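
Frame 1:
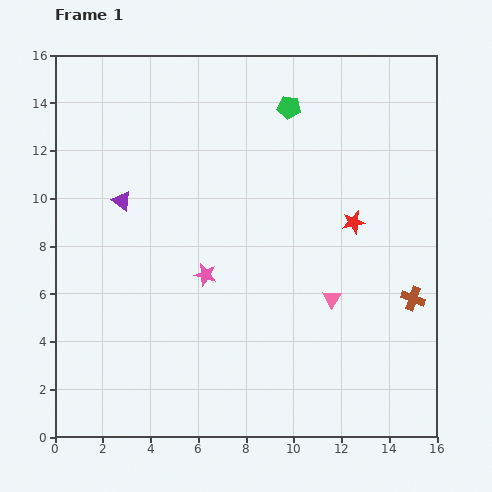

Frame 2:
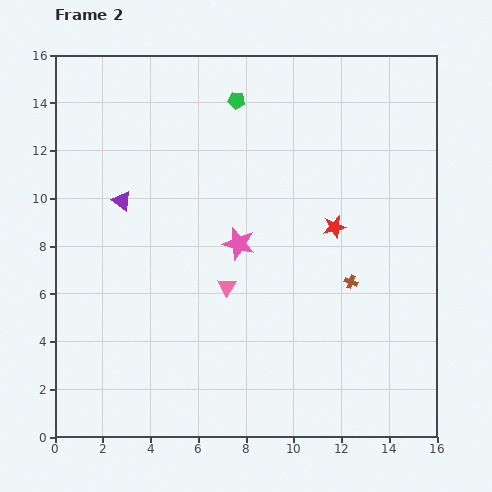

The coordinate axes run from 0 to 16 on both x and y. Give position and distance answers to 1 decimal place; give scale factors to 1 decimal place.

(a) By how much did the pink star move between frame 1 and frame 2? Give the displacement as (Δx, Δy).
(1.4, 1.3)

The pink star was at (6.3, 6.8) in frame 1 and (7.7, 8.1) in frame 2.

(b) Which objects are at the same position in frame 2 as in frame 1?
the purple triangle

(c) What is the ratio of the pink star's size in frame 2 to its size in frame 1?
1.4×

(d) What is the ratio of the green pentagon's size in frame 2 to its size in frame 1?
0.8×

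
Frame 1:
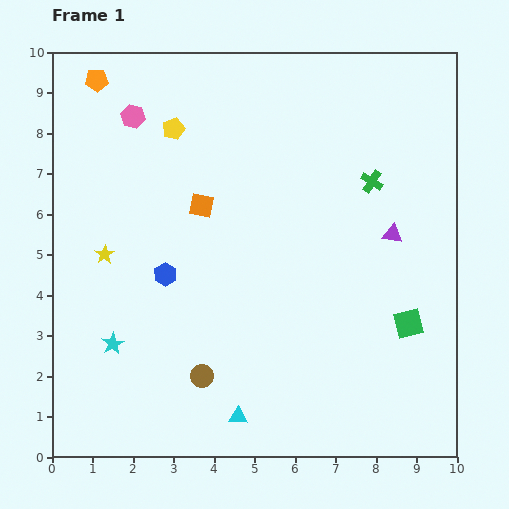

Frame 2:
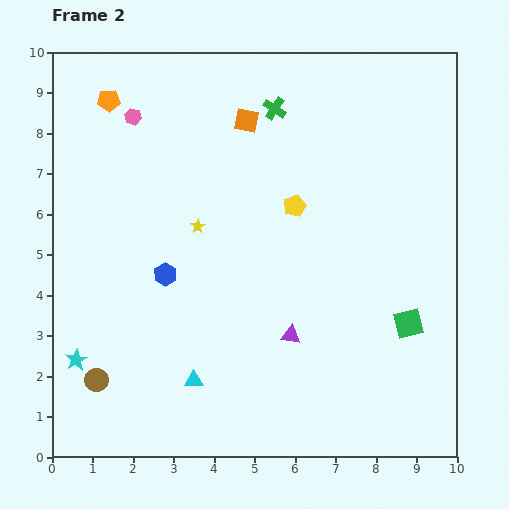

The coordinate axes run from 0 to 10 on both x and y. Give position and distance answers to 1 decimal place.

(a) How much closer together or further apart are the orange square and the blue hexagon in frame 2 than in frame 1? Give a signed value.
+2.4

Distance in frame 1: 1.9. Distance in frame 2: 4.3.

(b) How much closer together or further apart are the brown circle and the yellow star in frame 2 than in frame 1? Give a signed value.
+0.7

Distance in frame 1: 3.8. Distance in frame 2: 4.5.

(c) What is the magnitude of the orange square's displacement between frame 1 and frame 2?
2.4

The orange square moved from (3.7, 6.2) to (4.8, 8.3), a distance of √(1.1² + 2.1²) ≈ 2.4.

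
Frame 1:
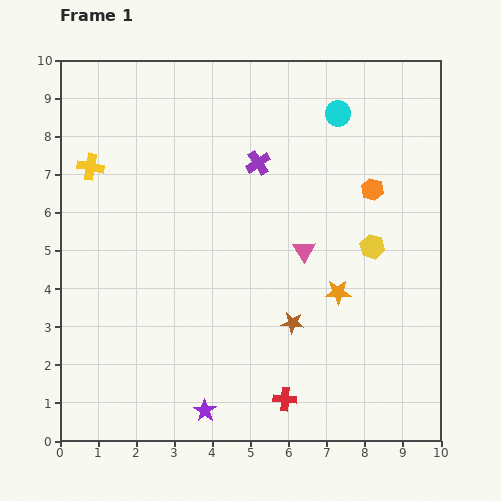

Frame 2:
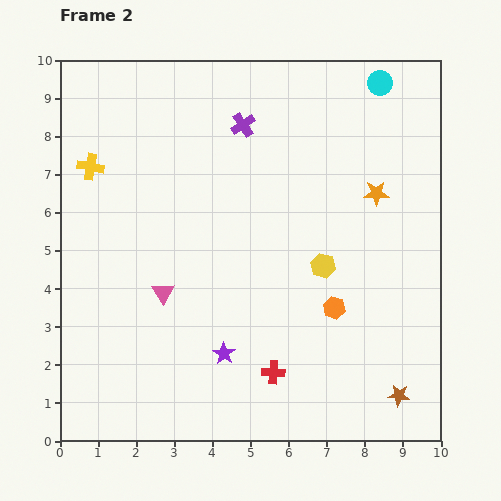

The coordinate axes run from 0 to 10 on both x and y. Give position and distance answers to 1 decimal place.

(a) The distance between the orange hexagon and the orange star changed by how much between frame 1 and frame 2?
+0.4

Distance in frame 1: 2.8. Distance in frame 2: 3.2.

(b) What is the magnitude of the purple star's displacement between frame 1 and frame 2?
1.6

The purple star moved from (3.8, 0.8) to (4.3, 2.3), a distance of √(0.5² + 1.5²) ≈ 1.6.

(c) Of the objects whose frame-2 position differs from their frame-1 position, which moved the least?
the red cross

(moved 0.8)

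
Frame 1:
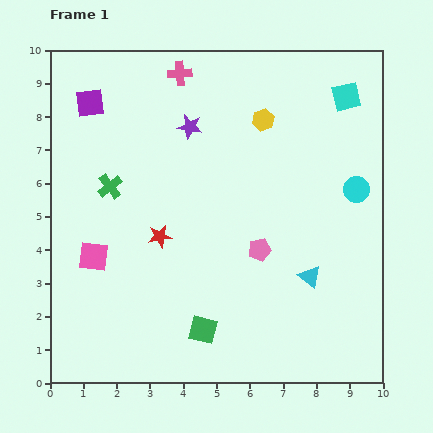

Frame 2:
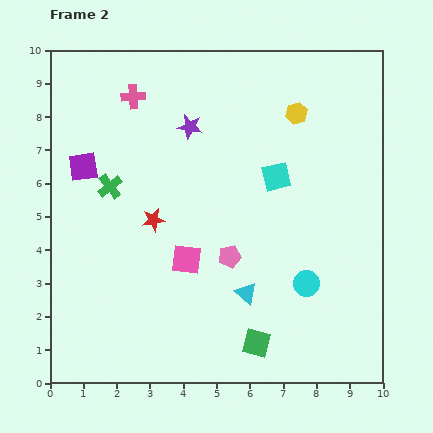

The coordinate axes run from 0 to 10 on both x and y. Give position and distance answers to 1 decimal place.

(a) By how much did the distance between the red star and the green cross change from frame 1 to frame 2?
-0.5

Distance in frame 1: 2.1. Distance in frame 2: 1.6.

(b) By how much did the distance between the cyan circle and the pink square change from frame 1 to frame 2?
-4.4

Distance in frame 1: 8.1. Distance in frame 2: 3.7.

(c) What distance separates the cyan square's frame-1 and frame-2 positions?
3.2

The cyan square moved from (8.9, 8.6) to (6.8, 6.2), a distance of √(2.1² + 2.4²) ≈ 3.2.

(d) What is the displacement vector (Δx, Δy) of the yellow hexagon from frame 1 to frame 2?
(1.0, 0.2)

The yellow hexagon was at (6.4, 7.9) in frame 1 and (7.4, 8.1) in frame 2.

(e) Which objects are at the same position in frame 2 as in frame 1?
the green cross, the purple star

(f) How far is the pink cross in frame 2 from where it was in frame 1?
1.6

The pink cross moved from (3.9, 9.3) to (2.5, 8.6), a distance of √(1.4² + 0.7²) ≈ 1.6.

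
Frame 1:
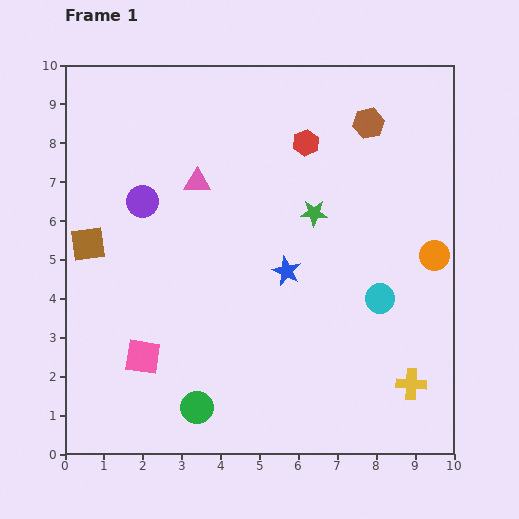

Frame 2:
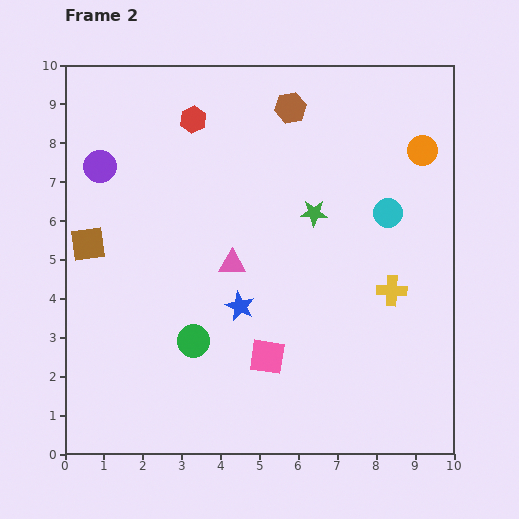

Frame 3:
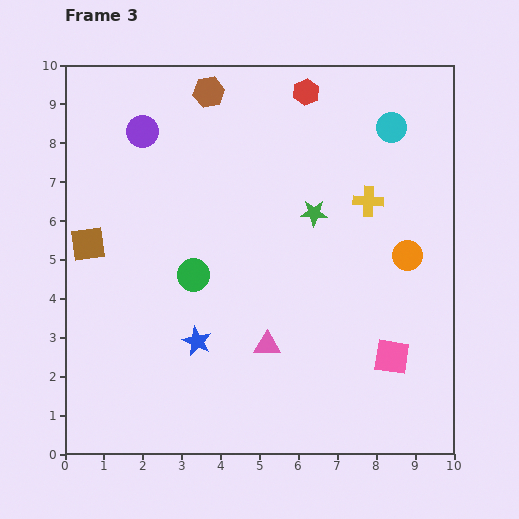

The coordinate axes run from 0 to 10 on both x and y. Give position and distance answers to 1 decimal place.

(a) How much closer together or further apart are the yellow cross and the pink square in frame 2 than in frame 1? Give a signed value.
-3.3

Distance in frame 1: 6.9. Distance in frame 2: 3.6.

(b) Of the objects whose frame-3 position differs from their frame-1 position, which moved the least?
the orange circle

(moved 0.7)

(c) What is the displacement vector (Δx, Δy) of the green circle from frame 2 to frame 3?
(0.0, 1.7)

The green circle was at (3.3, 2.9) in frame 2 and (3.3, 4.6) in frame 3.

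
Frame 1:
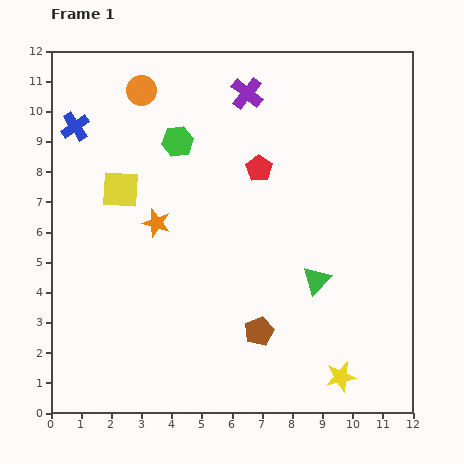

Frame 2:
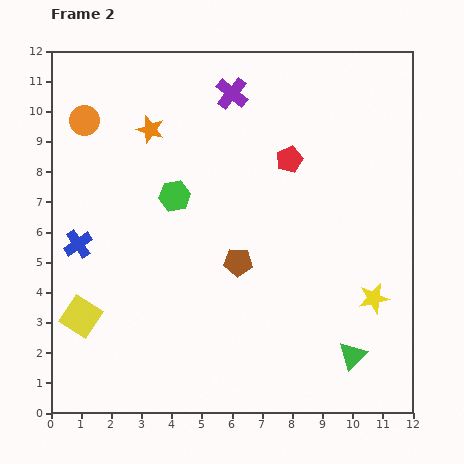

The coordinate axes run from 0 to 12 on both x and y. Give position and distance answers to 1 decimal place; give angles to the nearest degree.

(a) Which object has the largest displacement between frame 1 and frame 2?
the yellow square

(moved 4.4; next 3.9)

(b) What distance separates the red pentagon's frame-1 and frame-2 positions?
1.0

The red pentagon moved from (6.9, 8.1) to (7.9, 8.4), a distance of √(1.0² + 0.3²) ≈ 1.0.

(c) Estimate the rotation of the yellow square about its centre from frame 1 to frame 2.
30° clockwise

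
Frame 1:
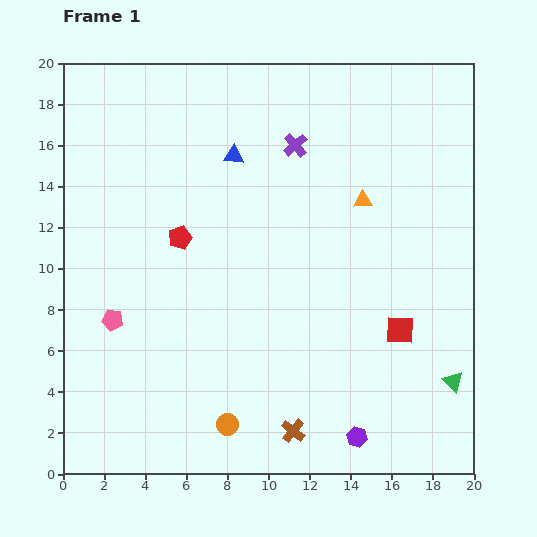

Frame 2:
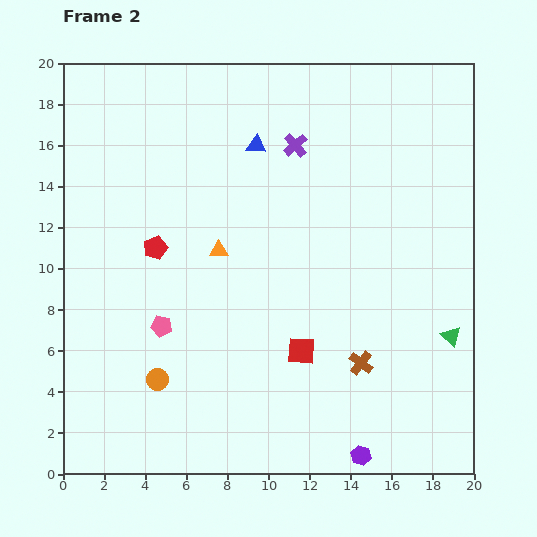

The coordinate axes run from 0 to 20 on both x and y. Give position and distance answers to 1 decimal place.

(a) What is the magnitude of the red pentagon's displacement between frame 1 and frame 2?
1.3

The red pentagon moved from (5.7, 11.5) to (4.5, 11.0), a distance of √(1.2² + 0.5²) ≈ 1.3.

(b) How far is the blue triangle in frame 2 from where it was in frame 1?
1.2

The blue triangle moved from (8.3, 15.5) to (9.4, 16.0), a distance of √(1.1² + 0.5²) ≈ 1.2.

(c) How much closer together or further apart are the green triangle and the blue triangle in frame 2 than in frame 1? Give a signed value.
-2.0

Distance in frame 1: 15.3. Distance in frame 2: 13.3.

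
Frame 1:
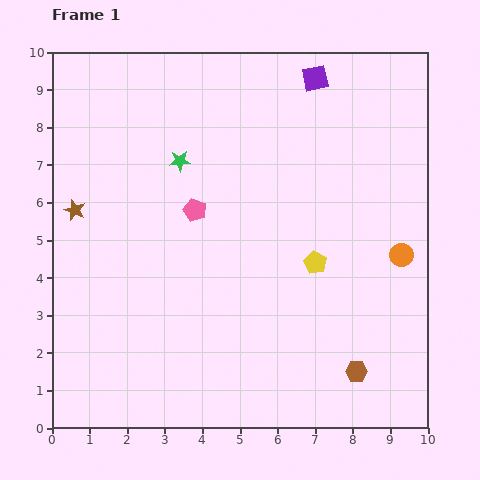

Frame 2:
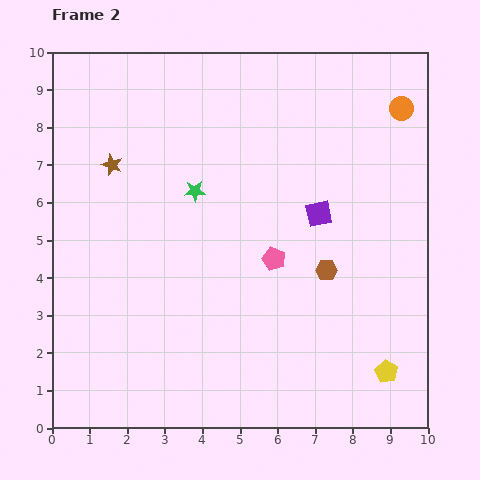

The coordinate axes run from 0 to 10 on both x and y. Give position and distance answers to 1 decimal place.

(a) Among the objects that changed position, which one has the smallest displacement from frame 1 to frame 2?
the green star

(moved 0.9)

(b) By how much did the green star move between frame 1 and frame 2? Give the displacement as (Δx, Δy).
(0.4, -0.8)

The green star was at (3.4, 7.1) in frame 1 and (3.8, 6.3) in frame 2.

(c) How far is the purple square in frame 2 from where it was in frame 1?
3.6

The purple square moved from (7.0, 9.3) to (7.1, 5.7), a distance of √(0.1² + 3.6²) ≈ 3.6.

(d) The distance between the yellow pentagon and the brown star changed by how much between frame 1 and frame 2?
+2.5

Distance in frame 1: 6.6. Distance in frame 2: 9.1.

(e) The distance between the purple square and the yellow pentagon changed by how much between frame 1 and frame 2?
-0.3

Distance in frame 1: 4.9. Distance in frame 2: 4.6.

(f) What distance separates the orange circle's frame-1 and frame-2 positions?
3.9

The orange circle moved from (9.3, 4.6) to (9.3, 8.5), a distance of √(0.0² + 3.9²) ≈ 3.9.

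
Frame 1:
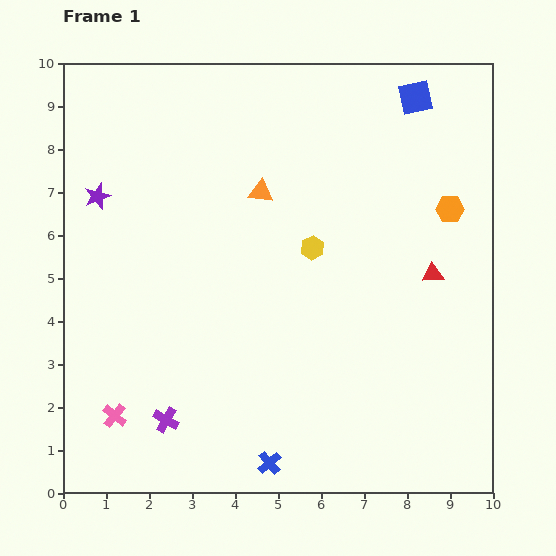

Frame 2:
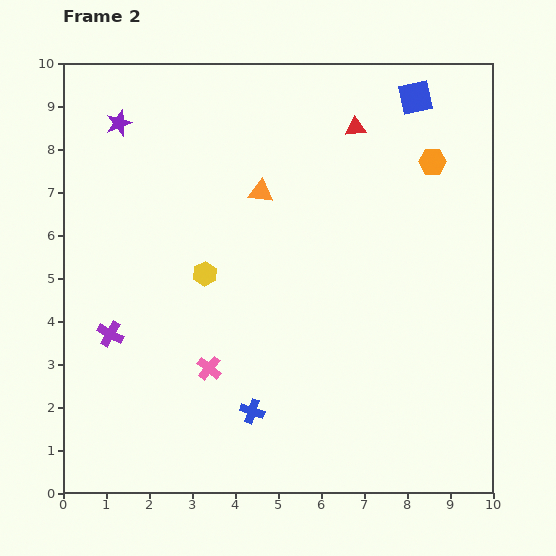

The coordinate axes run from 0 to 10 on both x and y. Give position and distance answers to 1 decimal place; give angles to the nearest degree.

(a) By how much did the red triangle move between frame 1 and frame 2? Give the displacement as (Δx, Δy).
(-1.8, 3.4)

The red triangle was at (8.6, 5.1) in frame 1 and (6.8, 8.5) in frame 2.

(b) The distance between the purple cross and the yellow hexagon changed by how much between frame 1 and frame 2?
-2.6

Distance in frame 1: 5.2. Distance in frame 2: 2.6.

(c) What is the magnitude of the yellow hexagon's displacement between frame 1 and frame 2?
2.6

The yellow hexagon moved from (5.8, 5.7) to (3.3, 5.1), a distance of √(2.5² + 0.6²) ≈ 2.6.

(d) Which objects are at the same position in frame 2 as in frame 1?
the blue square, the orange triangle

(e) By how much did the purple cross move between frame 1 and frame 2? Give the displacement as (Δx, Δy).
(-1.3, 2.0)

The purple cross was at (2.4, 1.7) in frame 1 and (1.1, 3.7) in frame 2.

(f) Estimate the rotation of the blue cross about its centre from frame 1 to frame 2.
31° counter-clockwise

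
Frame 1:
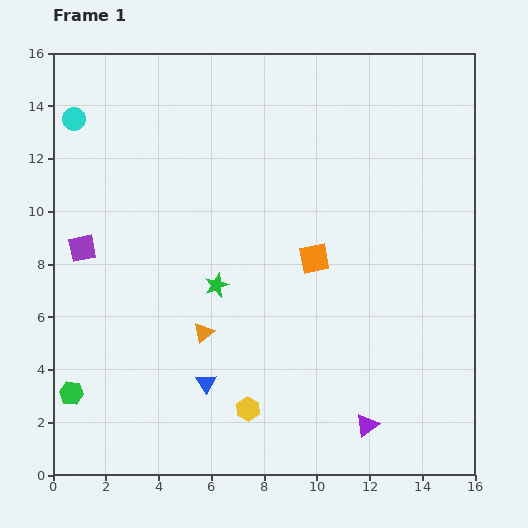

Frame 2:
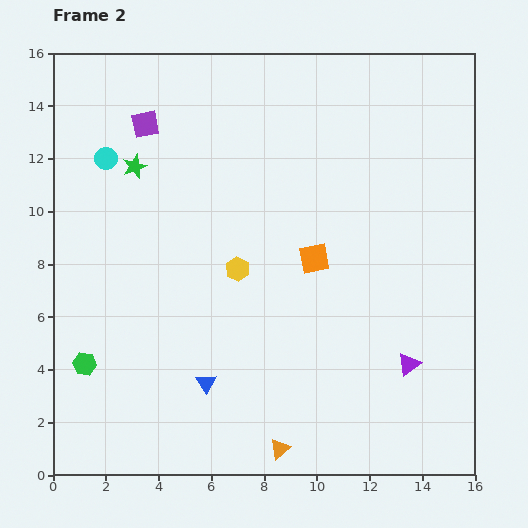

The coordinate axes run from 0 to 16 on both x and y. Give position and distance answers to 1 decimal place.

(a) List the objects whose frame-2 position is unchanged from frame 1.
the orange square, the blue triangle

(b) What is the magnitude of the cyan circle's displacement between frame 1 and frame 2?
1.9

The cyan circle moved from (0.8, 13.5) to (2.0, 12.0), a distance of √(1.2² + 1.5²) ≈ 1.9.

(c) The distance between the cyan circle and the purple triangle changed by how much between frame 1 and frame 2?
-2.2

Distance in frame 1: 16.1. Distance in frame 2: 13.9.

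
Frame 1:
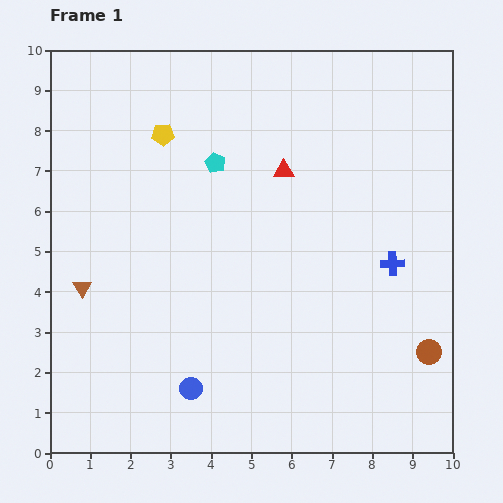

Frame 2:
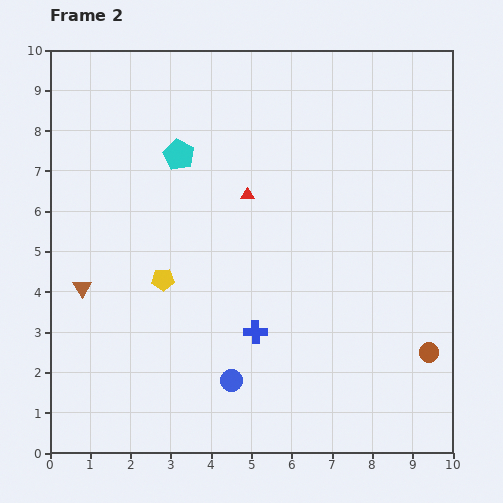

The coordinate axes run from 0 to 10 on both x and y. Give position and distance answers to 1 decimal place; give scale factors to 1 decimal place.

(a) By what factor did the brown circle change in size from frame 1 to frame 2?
0.8×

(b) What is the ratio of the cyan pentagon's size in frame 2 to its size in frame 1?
1.5×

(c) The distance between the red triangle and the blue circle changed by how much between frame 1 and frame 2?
-1.3

Distance in frame 1: 5.9. Distance in frame 2: 4.6.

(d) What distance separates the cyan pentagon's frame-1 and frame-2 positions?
0.9

The cyan pentagon moved from (4.1, 7.2) to (3.2, 7.4), a distance of √(0.9² + 0.2²) ≈ 0.9.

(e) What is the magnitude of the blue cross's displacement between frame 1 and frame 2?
3.8

The blue cross moved from (8.5, 4.7) to (5.1, 3.0), a distance of √(3.4² + 1.7²) ≈ 3.8.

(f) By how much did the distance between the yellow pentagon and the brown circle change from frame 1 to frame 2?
-1.7

Distance in frame 1: 8.5. Distance in frame 2: 6.8.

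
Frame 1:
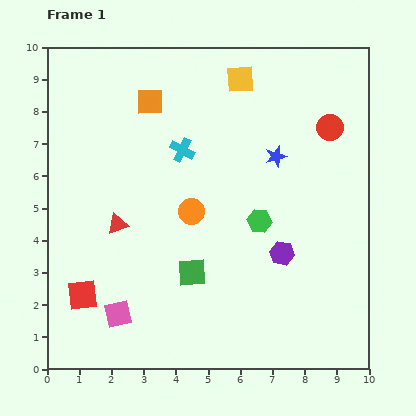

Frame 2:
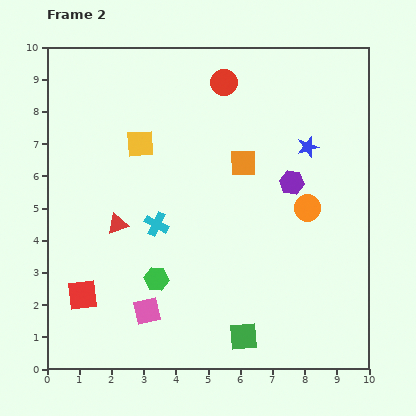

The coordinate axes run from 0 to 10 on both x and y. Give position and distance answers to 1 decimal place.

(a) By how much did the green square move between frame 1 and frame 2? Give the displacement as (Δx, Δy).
(1.6, -2.0)

The green square was at (4.5, 3.0) in frame 1 and (6.1, 1.0) in frame 2.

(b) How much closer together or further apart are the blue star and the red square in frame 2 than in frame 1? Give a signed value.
+1.0

Distance in frame 1: 7.4. Distance in frame 2: 8.4.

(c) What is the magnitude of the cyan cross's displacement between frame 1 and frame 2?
2.4

The cyan cross moved from (4.2, 6.8) to (3.4, 4.5), a distance of √(0.8² + 2.3²) ≈ 2.4.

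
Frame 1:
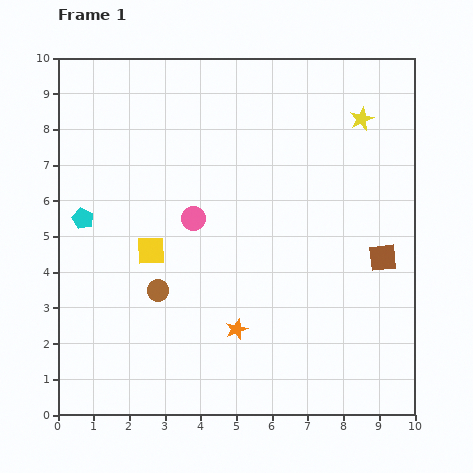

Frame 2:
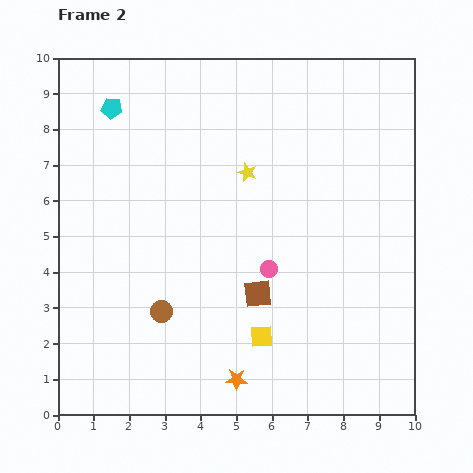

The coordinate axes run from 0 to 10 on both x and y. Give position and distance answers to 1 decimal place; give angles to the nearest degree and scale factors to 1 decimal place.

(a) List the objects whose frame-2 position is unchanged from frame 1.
none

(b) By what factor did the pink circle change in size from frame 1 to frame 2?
0.7×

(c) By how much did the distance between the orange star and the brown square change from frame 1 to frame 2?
-2.1

Distance in frame 1: 4.6. Distance in frame 2: 2.5.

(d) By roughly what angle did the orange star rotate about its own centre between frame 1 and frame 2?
23° clockwise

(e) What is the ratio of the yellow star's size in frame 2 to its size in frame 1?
0.8×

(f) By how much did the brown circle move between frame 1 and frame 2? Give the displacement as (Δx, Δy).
(0.1, -0.6)

The brown circle was at (2.8, 3.5) in frame 1 and (2.9, 2.9) in frame 2.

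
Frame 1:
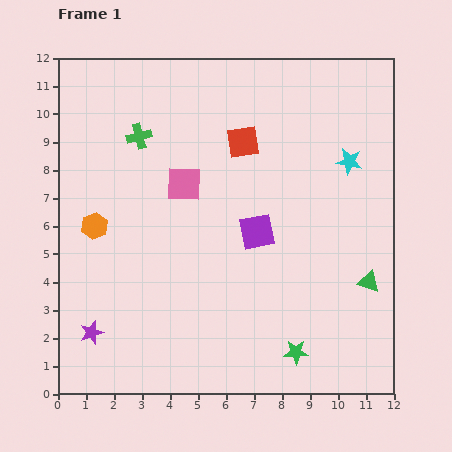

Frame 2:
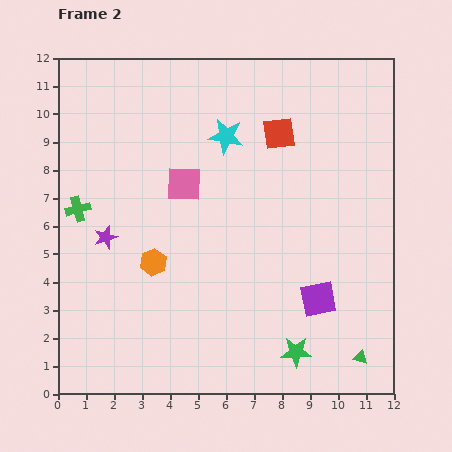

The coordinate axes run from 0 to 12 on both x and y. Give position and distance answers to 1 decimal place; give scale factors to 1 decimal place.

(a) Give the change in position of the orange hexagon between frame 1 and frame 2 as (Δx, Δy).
(2.1, -1.3)

The orange hexagon was at (1.3, 6.0) in frame 1 and (3.4, 4.7) in frame 2.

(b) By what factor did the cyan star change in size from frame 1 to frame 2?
1.3×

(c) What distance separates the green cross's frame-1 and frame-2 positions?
3.4

The green cross moved from (2.9, 9.2) to (0.7, 6.6), a distance of √(2.2² + 2.6²) ≈ 3.4.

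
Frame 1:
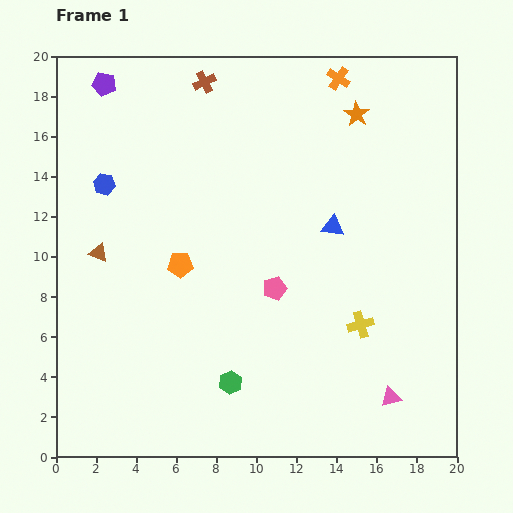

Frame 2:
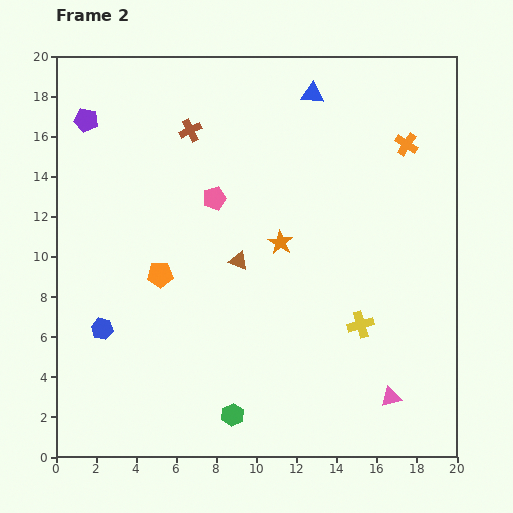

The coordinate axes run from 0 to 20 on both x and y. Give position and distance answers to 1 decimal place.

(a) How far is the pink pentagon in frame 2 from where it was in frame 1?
5.4

The pink pentagon moved from (10.9, 8.4) to (7.9, 12.9), a distance of √(3.0² + 4.5²) ≈ 5.4.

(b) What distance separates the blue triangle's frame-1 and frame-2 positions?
6.7

The blue triangle moved from (13.8, 11.5) to (12.8, 18.1), a distance of √(1.0² + 6.6²) ≈ 6.7.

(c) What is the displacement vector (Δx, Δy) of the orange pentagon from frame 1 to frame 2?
(-1.0, -0.5)

The orange pentagon was at (6.2, 9.6) in frame 1 and (5.2, 9.1) in frame 2.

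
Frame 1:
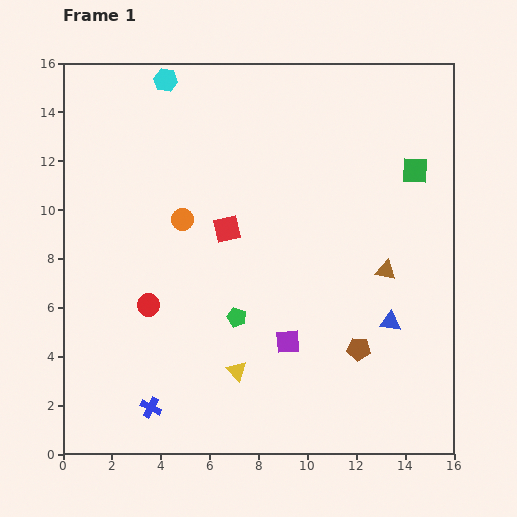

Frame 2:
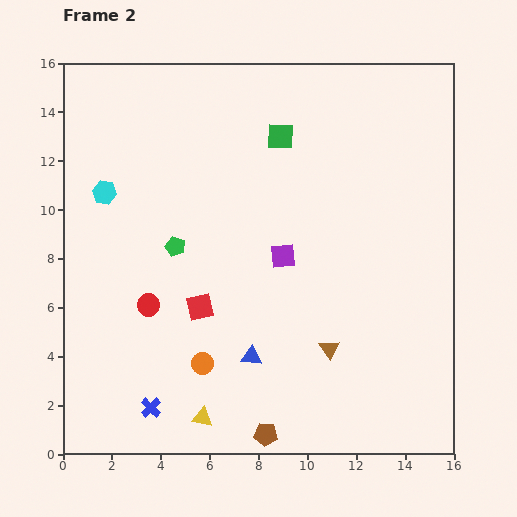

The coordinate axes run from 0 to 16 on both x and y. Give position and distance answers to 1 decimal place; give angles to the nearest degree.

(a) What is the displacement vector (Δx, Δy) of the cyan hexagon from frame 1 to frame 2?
(-2.5, -4.6)

The cyan hexagon was at (4.2, 15.3) in frame 1 and (1.7, 10.7) in frame 2.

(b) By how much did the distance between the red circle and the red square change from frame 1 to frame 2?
-2.4

Distance in frame 1: 4.5. Distance in frame 2: 2.1.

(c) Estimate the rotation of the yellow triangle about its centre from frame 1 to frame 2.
38° counter-clockwise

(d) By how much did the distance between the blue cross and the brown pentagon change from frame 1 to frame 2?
-4.0

Distance in frame 1: 8.8. Distance in frame 2: 4.8.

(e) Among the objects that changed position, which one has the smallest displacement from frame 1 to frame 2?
the yellow triangle

(moved 2.4)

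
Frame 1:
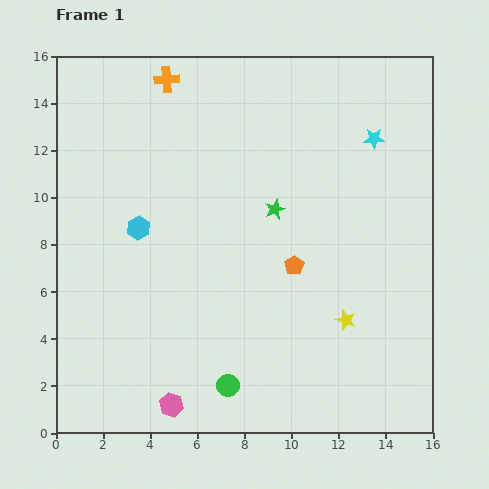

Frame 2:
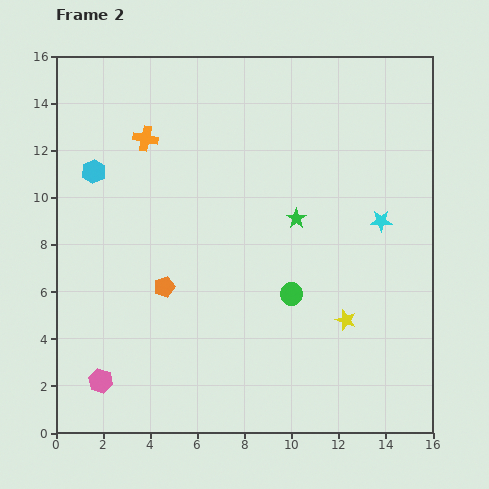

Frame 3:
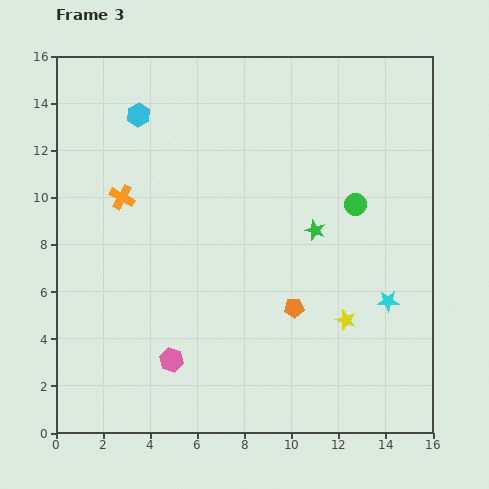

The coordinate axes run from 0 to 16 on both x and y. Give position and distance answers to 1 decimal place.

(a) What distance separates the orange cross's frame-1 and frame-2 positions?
2.7

The orange cross moved from (4.7, 15.0) to (3.8, 12.5), a distance of √(0.9² + 2.5²) ≈ 2.7.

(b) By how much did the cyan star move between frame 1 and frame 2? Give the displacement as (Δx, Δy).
(0.3, -3.5)

The cyan star was at (13.5, 12.5) in frame 1 and (13.8, 9.0) in frame 2.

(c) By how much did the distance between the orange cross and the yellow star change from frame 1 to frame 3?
-1.9

Distance in frame 1: 12.7. Distance in frame 3: 10.8.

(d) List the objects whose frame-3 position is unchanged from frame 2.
the yellow star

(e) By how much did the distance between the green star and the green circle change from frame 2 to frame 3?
-1.2

Distance in frame 2: 3.2. Distance in frame 3: 2.0.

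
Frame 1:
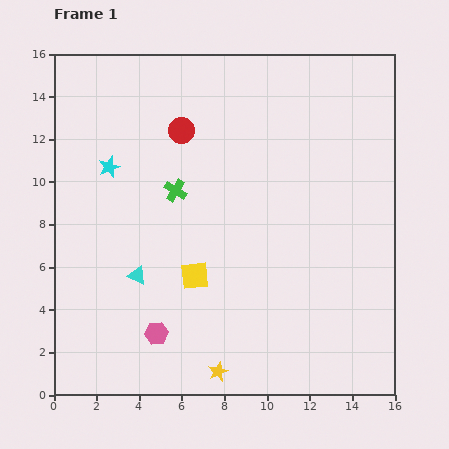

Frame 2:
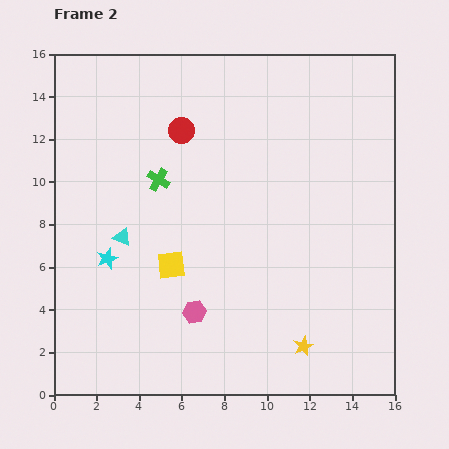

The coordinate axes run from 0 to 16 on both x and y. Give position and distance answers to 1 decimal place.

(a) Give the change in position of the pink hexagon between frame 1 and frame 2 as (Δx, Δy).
(1.8, 1.0)

The pink hexagon was at (4.8, 2.9) in frame 1 and (6.6, 3.9) in frame 2.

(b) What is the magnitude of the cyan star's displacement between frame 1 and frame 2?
4.3

The cyan star moved from (2.6, 10.7) to (2.5, 6.4), a distance of √(0.1² + 4.3²) ≈ 4.3.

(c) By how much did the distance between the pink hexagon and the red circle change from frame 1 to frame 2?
-1.1

Distance in frame 1: 9.6. Distance in frame 2: 8.5.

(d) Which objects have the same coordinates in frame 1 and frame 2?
the red circle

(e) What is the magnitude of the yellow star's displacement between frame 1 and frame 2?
4.2

The yellow star moved from (7.7, 1.1) to (11.7, 2.3), a distance of √(4.0² + 1.2²) ≈ 4.2.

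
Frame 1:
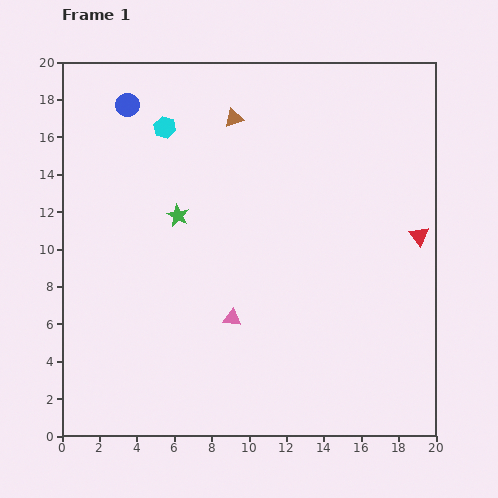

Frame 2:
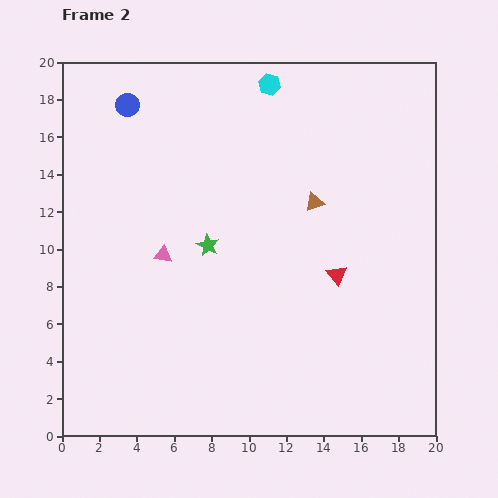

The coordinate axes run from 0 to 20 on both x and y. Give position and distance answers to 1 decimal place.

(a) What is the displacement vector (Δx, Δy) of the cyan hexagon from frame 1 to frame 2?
(5.6, 2.3)

The cyan hexagon was at (5.5, 16.5) in frame 1 and (11.1, 18.8) in frame 2.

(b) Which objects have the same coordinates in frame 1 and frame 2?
the blue circle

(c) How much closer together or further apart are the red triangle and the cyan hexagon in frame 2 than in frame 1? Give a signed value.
-4.0

Distance in frame 1: 14.8. Distance in frame 2: 10.8.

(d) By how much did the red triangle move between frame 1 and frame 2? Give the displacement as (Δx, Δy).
(-4.4, -2.1)

The red triangle was at (19.1, 10.7) in frame 1 and (14.7, 8.6) in frame 2.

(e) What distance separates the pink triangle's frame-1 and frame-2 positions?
5.0

The pink triangle moved from (9.1, 6.3) to (5.4, 9.7), a distance of √(3.7² + 3.4²) ≈ 5.0.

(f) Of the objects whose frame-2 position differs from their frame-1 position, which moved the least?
the green star

(moved 2.3)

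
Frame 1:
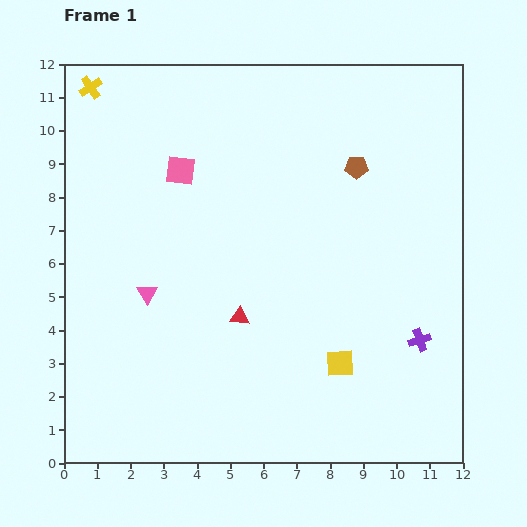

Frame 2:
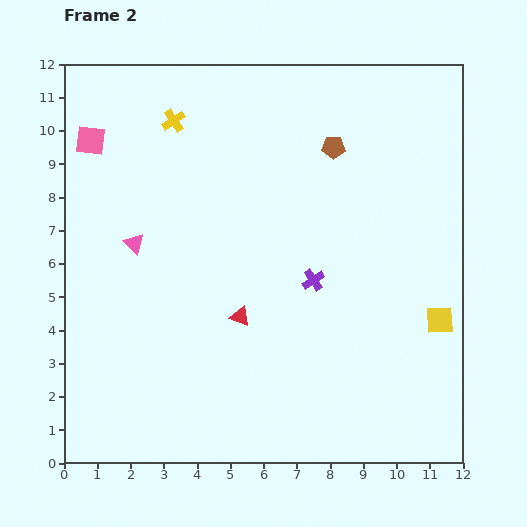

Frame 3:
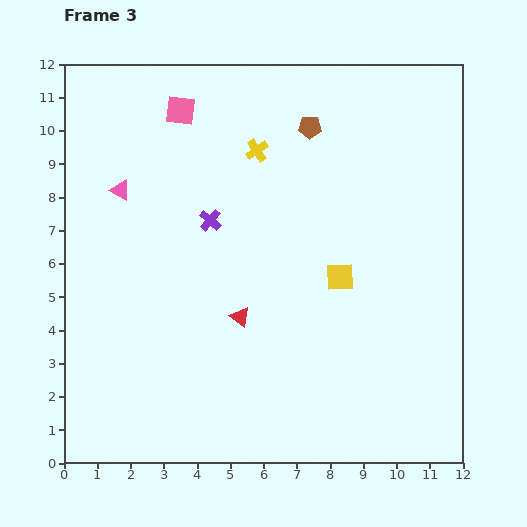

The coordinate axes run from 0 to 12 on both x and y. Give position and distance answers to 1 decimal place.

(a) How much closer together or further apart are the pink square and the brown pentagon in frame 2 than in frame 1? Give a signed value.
+2.0

Distance in frame 1: 5.3. Distance in frame 2: 7.3.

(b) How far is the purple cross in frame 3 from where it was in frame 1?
7.3

The purple cross moved from (10.7, 3.7) to (4.4, 7.3), a distance of √(6.3² + 3.6²) ≈ 7.3.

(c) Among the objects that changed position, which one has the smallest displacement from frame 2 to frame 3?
the brown pentagon

(moved 0.9)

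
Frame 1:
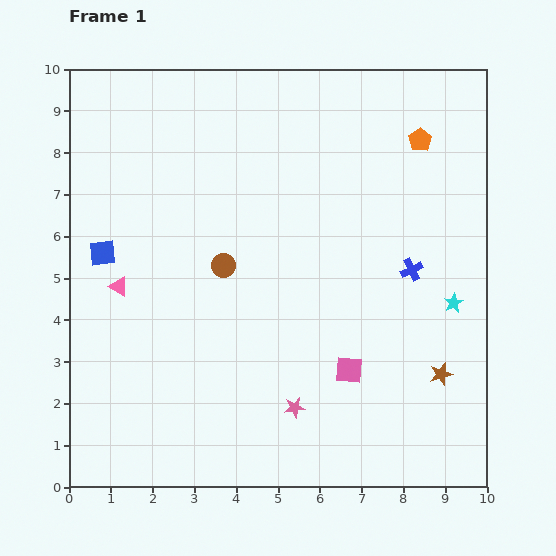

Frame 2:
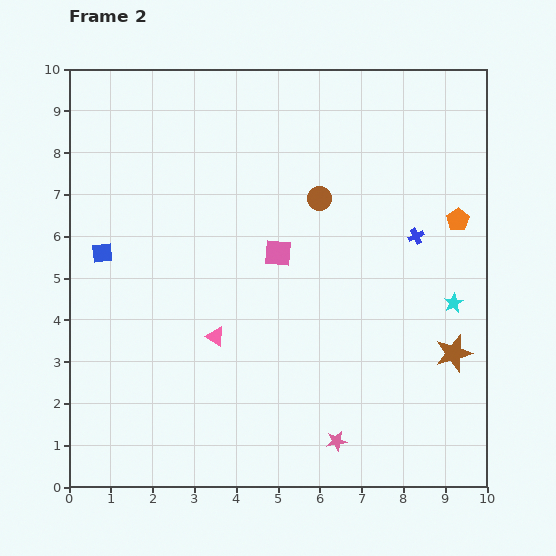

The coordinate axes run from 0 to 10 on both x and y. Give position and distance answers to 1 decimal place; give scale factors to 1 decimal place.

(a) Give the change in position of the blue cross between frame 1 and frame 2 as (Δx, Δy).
(0.1, 0.8)

The blue cross was at (8.2, 5.2) in frame 1 and (8.3, 6.0) in frame 2.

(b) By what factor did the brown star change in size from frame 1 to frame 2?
1.6×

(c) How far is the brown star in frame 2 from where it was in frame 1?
0.6

The brown star moved from (8.9, 2.7) to (9.2, 3.2), a distance of √(0.3² + 0.5²) ≈ 0.6.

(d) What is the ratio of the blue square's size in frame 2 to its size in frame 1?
0.8×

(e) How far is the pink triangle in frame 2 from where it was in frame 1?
2.6

The pink triangle moved from (1.2, 4.8) to (3.5, 3.6), a distance of √(2.3² + 1.2²) ≈ 2.6.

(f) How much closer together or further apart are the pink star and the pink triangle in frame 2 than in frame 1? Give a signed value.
-1.3

Distance in frame 1: 5.1. Distance in frame 2: 3.8.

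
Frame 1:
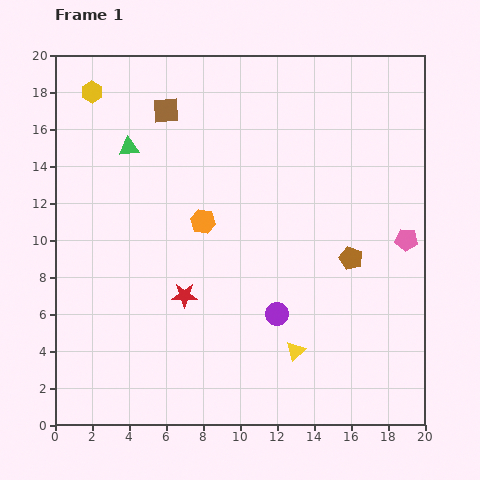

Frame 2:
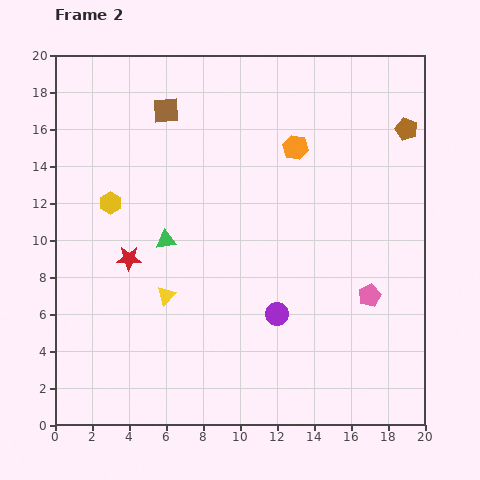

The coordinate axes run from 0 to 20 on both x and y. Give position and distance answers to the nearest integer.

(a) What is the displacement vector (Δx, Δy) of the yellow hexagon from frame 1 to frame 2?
(1, -6)

The yellow hexagon was at (2, 18) in frame 1 and (3, 12) in frame 2.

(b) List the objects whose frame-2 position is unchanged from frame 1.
the purple circle, the brown square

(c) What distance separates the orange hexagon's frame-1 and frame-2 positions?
6

The orange hexagon moved from (8, 11) to (13, 15), a distance of √(5² + 4²) ≈ 6.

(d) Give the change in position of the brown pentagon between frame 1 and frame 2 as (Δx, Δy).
(3, 7)

The brown pentagon was at (16, 9) in frame 1 and (19, 16) in frame 2.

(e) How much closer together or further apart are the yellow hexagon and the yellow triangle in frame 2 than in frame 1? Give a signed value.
-12

Distance in frame 1: 18. Distance in frame 2: 6.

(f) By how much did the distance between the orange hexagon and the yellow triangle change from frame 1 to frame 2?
+2

Distance in frame 1: 9. Distance in frame 2: 11.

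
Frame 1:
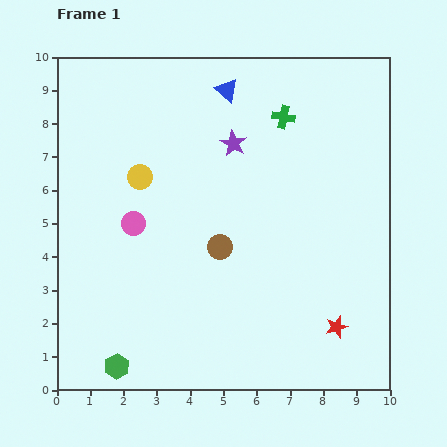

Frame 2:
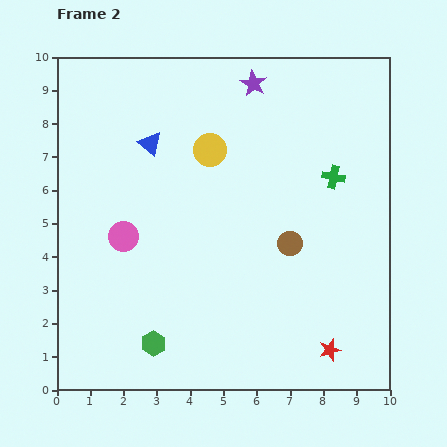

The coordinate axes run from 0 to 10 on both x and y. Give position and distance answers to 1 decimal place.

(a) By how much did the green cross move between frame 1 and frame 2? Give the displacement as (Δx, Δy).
(1.5, -1.8)

The green cross was at (6.8, 8.2) in frame 1 and (8.3, 6.4) in frame 2.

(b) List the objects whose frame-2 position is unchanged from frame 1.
none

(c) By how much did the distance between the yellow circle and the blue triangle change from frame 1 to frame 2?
-1.9

Distance in frame 1: 3.7. Distance in frame 2: 1.8.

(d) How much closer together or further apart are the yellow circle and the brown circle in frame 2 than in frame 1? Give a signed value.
+0.5

Distance in frame 1: 3.2. Distance in frame 2: 3.7.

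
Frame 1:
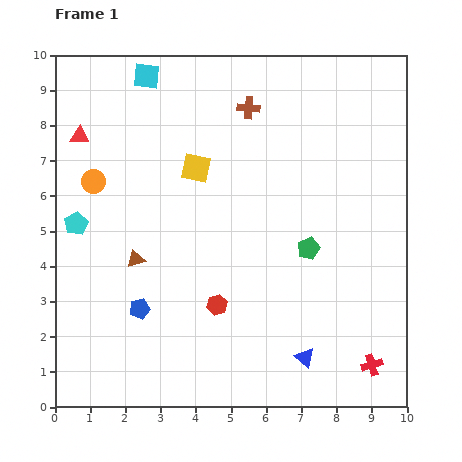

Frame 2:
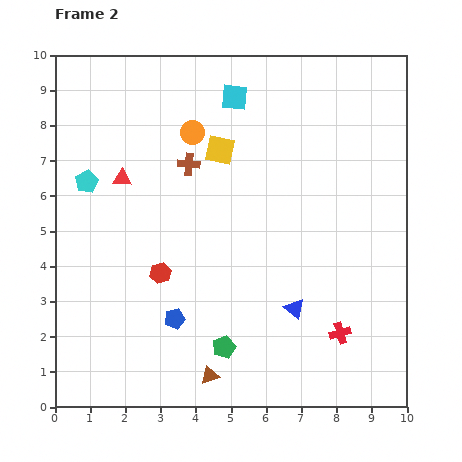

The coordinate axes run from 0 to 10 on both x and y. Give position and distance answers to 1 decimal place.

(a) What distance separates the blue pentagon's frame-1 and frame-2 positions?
1.0

The blue pentagon moved from (2.4, 2.8) to (3.4, 2.5), a distance of √(1.0² + 0.3²) ≈ 1.0.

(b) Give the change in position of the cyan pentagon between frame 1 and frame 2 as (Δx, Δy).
(0.3, 1.2)

The cyan pentagon was at (0.6, 5.2) in frame 1 and (0.9, 6.4) in frame 2.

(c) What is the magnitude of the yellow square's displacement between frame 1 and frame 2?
0.9

The yellow square moved from (4.0, 6.8) to (4.7, 7.3), a distance of √(0.7² + 0.5²) ≈ 0.9.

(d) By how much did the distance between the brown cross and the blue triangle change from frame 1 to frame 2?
-2.2

Distance in frame 1: 7.3. Distance in frame 2: 5.1.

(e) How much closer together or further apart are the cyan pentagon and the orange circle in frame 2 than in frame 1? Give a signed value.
+2.0

Distance in frame 1: 1.3. Distance in frame 2: 3.3.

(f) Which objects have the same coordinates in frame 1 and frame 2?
none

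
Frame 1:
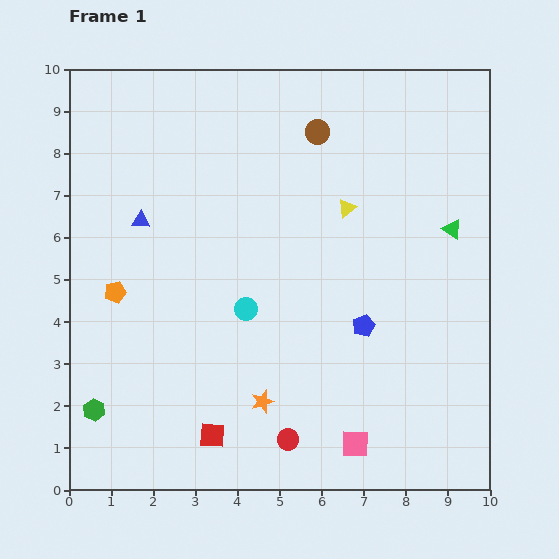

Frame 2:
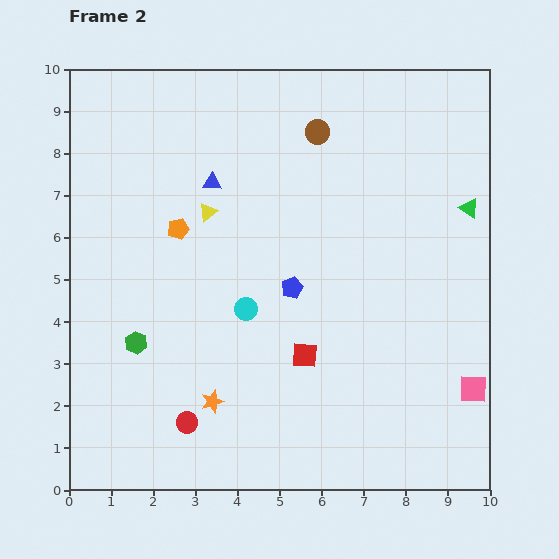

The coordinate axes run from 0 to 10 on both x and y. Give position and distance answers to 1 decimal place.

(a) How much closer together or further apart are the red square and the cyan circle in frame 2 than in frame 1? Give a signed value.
-1.3

Distance in frame 1: 3.1. Distance in frame 2: 1.8.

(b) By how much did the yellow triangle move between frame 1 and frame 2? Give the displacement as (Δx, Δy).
(-3.3, -0.1)

The yellow triangle was at (6.6, 6.7) in frame 1 and (3.3, 6.6) in frame 2.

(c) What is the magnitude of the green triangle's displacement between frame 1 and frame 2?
0.6

The green triangle moved from (9.1, 6.2) to (9.5, 6.7), a distance of √(0.4² + 0.5²) ≈ 0.6.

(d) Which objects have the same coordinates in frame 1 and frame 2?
the brown circle, the cyan circle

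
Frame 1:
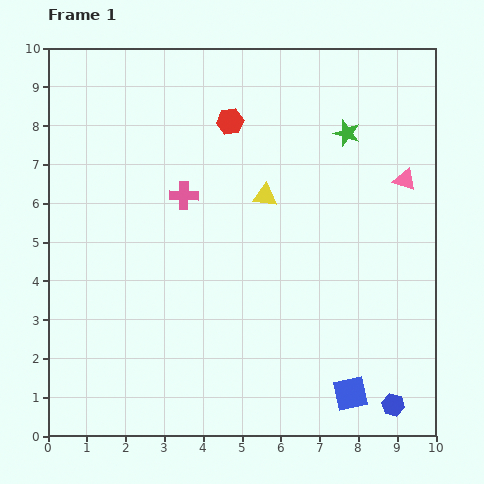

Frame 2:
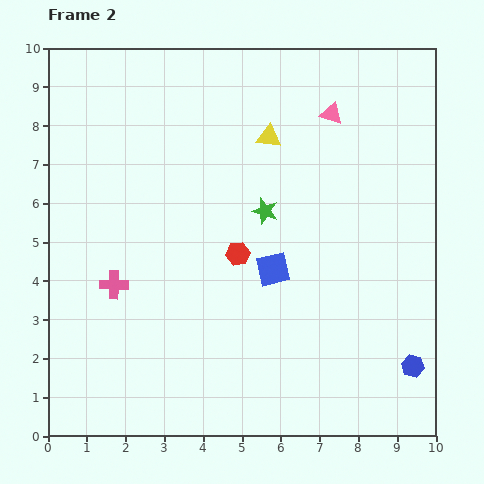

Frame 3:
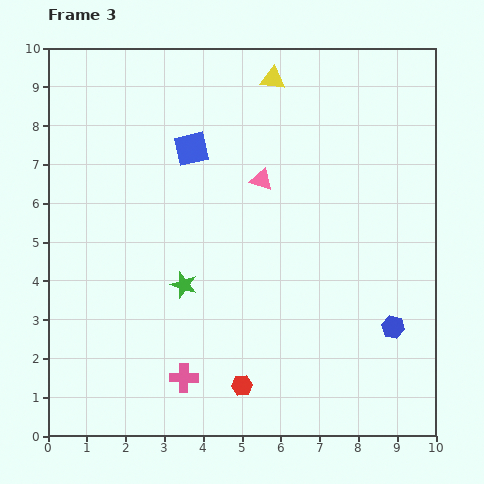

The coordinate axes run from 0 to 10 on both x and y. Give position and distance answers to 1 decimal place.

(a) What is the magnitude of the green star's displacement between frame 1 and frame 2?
2.9

The green star moved from (7.7, 7.8) to (5.6, 5.8), a distance of √(2.1² + 2.0²) ≈ 2.9.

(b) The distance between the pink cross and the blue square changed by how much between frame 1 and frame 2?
-2.6

Distance in frame 1: 6.7. Distance in frame 2: 4.1.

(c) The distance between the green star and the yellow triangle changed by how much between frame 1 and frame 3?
+3.2

Distance in frame 1: 2.6. Distance in frame 3: 5.8.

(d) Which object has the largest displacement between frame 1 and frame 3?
the blue square

(moved 7.5; next 6.8)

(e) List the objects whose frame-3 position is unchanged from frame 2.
none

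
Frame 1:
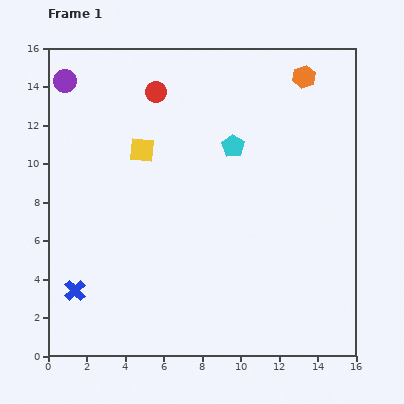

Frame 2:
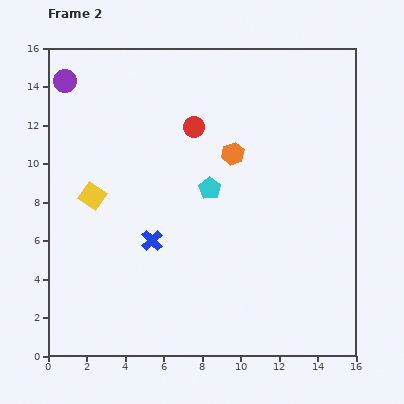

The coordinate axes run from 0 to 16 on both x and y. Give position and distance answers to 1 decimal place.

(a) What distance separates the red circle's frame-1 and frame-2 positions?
2.7

The red circle moved from (5.6, 13.7) to (7.6, 11.9), a distance of √(2.0² + 1.8²) ≈ 2.7.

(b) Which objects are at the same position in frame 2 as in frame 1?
the purple circle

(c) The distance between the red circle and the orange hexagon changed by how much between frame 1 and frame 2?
-5.3

Distance in frame 1: 7.7. Distance in frame 2: 2.4.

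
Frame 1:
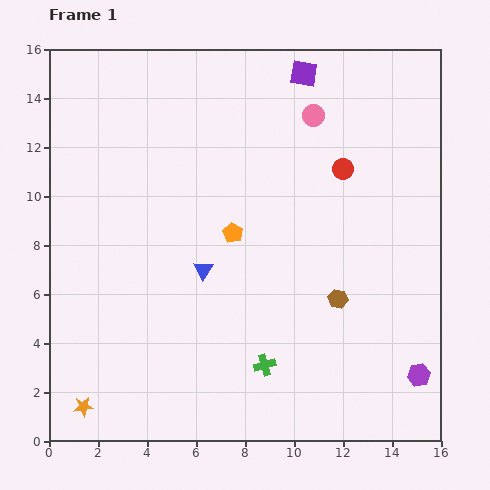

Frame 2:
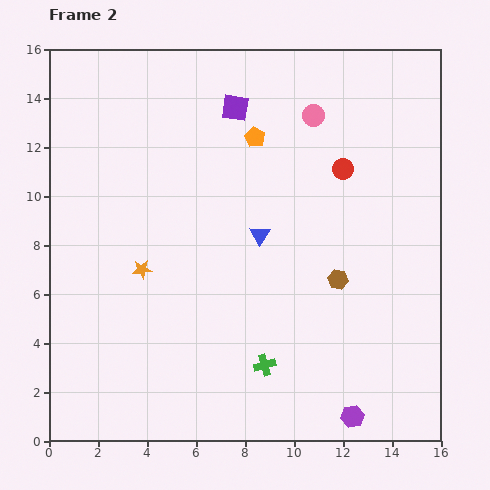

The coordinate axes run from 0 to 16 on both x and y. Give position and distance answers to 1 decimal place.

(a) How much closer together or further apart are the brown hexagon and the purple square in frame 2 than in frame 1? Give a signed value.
-1.1

Distance in frame 1: 9.3. Distance in frame 2: 8.2.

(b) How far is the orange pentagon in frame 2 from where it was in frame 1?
4.0

The orange pentagon moved from (7.5, 8.5) to (8.4, 12.4), a distance of √(0.9² + 3.9²) ≈ 4.0.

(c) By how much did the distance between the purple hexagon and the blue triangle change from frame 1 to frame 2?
-1.5

Distance in frame 1: 9.8. Distance in frame 2: 8.3.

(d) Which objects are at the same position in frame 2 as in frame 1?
the pink circle, the red circle, the green cross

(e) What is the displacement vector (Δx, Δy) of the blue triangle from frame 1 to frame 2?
(2.3, 1.4)

The blue triangle was at (6.3, 7.0) in frame 1 and (8.6, 8.4) in frame 2.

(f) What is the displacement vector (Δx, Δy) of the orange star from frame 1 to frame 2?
(2.4, 5.6)

The orange star was at (1.4, 1.4) in frame 1 and (3.8, 7.0) in frame 2.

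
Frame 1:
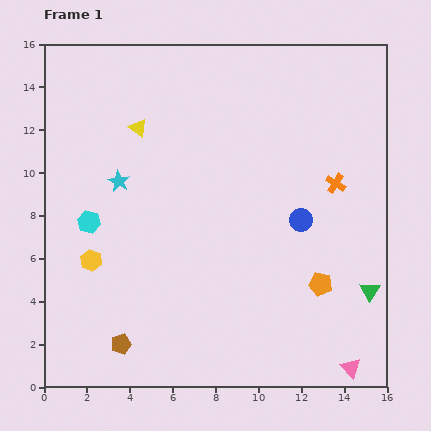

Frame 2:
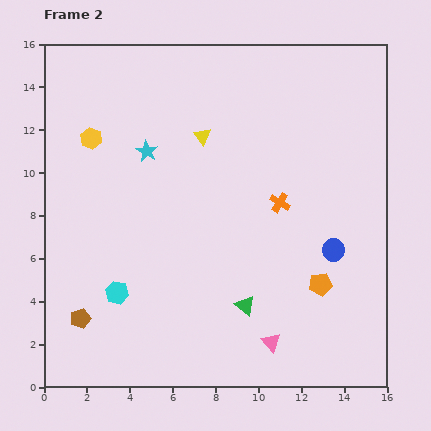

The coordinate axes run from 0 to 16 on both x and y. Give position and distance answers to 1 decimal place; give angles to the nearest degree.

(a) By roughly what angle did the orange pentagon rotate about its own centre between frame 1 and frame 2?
21° counter-clockwise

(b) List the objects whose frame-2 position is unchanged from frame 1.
the orange pentagon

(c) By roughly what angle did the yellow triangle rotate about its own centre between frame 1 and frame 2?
17° clockwise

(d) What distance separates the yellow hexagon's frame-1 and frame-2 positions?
5.7

The yellow hexagon moved from (2.2, 5.9) to (2.2, 11.6), a distance of √(0.0² + 5.7²) ≈ 5.7.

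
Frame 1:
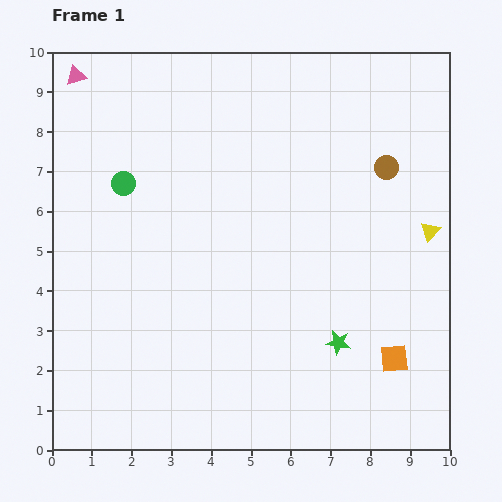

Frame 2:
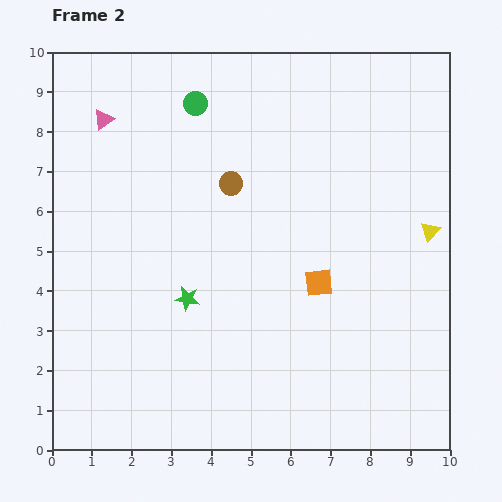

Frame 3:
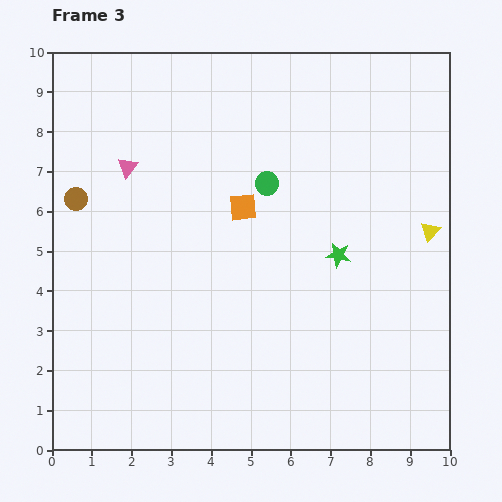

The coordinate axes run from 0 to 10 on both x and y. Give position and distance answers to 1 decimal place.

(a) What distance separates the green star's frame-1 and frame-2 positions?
4.0

The green star moved from (7.2, 2.7) to (3.4, 3.8), a distance of √(3.8² + 1.1²) ≈ 4.0.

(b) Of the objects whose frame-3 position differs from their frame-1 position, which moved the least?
the green star

(moved 2.2)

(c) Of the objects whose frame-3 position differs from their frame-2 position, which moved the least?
the pink triangle

(moved 1.3)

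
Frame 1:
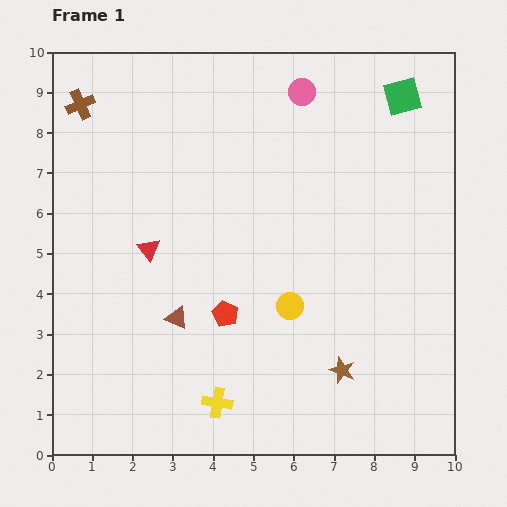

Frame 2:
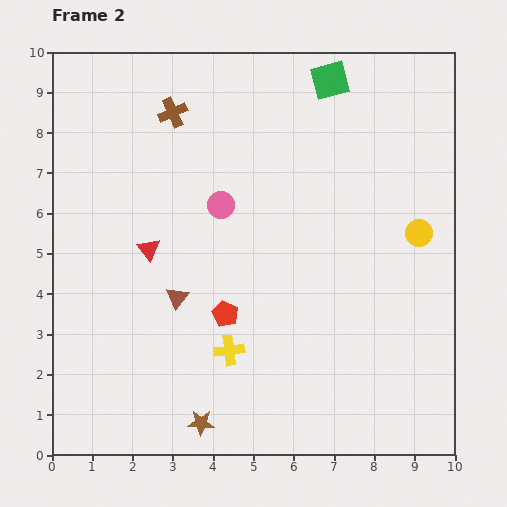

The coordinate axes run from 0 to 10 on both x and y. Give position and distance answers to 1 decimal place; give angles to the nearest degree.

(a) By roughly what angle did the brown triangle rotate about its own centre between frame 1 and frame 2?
43° clockwise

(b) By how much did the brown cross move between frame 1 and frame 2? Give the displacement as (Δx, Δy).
(2.3, -0.2)

The brown cross was at (0.7, 8.7) in frame 1 and (3.0, 8.5) in frame 2.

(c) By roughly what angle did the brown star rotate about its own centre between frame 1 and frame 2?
20° counter-clockwise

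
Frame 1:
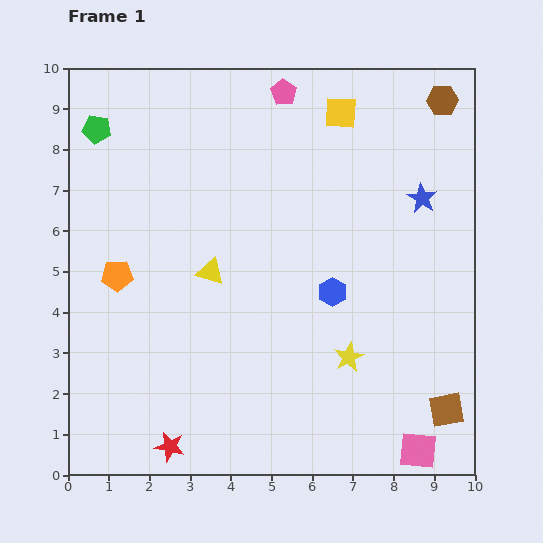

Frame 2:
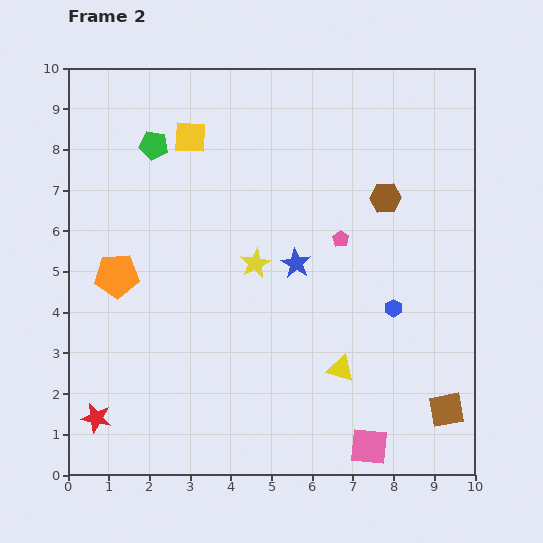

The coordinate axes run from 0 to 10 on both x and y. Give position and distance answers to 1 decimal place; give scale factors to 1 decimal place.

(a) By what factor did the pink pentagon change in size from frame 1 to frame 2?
0.6×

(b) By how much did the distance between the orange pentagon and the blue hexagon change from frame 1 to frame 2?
+1.5

Distance in frame 1: 5.3. Distance in frame 2: 6.8.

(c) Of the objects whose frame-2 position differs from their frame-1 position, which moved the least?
the pink square

(moved 1.2)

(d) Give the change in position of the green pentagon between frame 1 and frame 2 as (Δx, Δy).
(1.4, -0.4)

The green pentagon was at (0.7, 8.5) in frame 1 and (2.1, 8.1) in frame 2.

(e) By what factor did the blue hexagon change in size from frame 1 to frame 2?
0.6×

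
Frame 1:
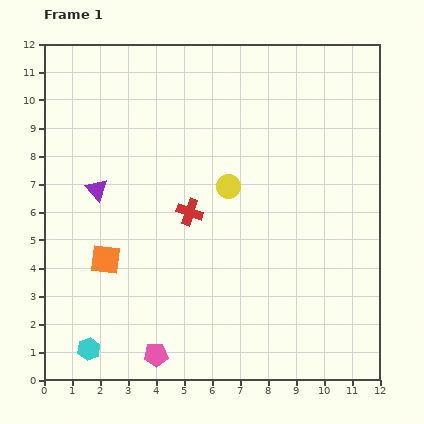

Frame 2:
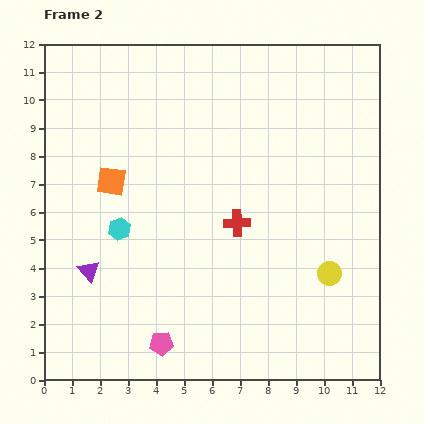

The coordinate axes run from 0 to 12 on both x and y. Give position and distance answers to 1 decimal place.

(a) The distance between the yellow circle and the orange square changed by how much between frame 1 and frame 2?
+3.4

Distance in frame 1: 5.1. Distance in frame 2: 8.5.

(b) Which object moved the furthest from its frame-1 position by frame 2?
the yellow circle

(moved 4.8; next 4.4)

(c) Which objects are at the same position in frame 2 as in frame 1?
none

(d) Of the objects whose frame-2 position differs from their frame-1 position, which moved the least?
the pink pentagon

(moved 0.4)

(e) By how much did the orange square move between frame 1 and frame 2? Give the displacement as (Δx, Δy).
(0.2, 2.8)

The orange square was at (2.2, 4.3) in frame 1 and (2.4, 7.1) in frame 2.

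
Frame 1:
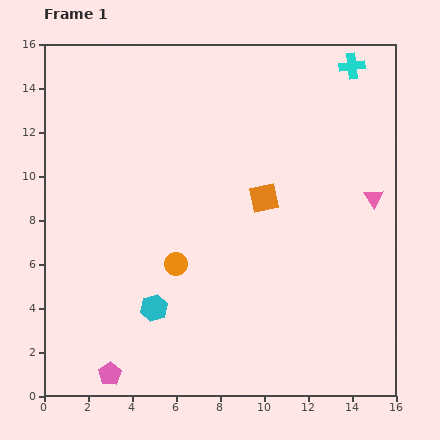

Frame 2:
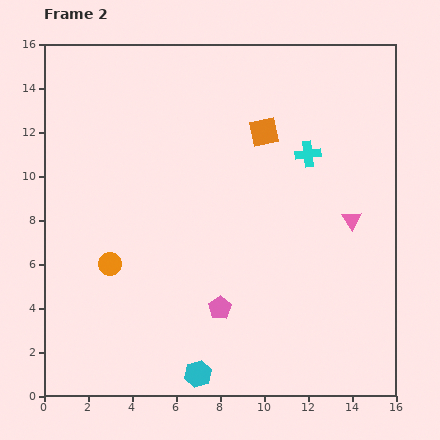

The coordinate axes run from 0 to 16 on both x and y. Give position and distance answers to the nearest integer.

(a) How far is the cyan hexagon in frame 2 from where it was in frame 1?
4

The cyan hexagon moved from (5, 4) to (7, 1), a distance of √(2² + 3²) ≈ 4.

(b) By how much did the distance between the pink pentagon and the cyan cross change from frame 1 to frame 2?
-10

Distance in frame 1: 18. Distance in frame 2: 8.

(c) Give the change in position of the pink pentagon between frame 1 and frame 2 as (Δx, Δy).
(5, 3)

The pink pentagon was at (3, 1) in frame 1 and (8, 4) in frame 2.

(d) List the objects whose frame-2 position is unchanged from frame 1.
none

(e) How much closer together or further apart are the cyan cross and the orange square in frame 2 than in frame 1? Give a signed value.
-5

Distance in frame 1: 7. Distance in frame 2: 2.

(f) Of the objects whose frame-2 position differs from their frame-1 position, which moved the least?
the pink triangle

(moved 1)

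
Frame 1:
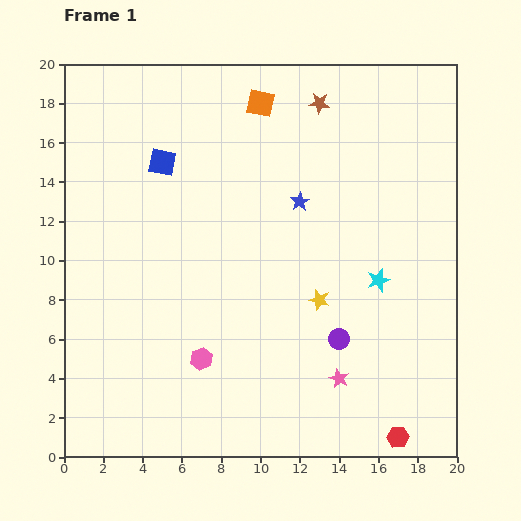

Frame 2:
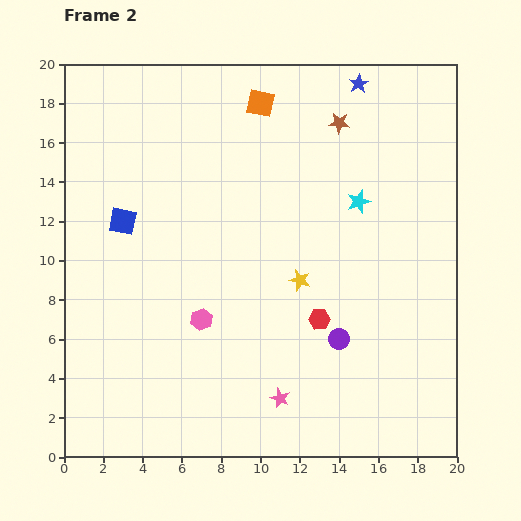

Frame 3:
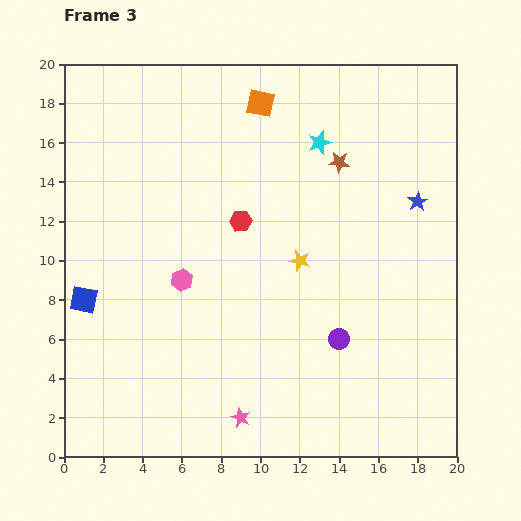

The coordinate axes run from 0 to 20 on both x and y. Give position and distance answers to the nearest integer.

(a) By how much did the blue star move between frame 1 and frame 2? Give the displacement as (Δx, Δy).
(3, 6)

The blue star was at (12, 13) in frame 1 and (15, 19) in frame 2.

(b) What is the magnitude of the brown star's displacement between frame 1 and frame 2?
1

The brown star moved from (13, 18) to (14, 17), a distance of √(1² + 1²) ≈ 1.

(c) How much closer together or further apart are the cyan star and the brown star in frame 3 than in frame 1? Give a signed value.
-8

Distance in frame 1: 9. Distance in frame 3: 1.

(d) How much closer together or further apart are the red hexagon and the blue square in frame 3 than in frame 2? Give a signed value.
-2

Distance in frame 2: 11. Distance in frame 3: 9.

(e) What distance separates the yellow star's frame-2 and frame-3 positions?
1

The yellow star moved from (12, 9) to (12, 10), a distance of √(0² + 1²) ≈ 1.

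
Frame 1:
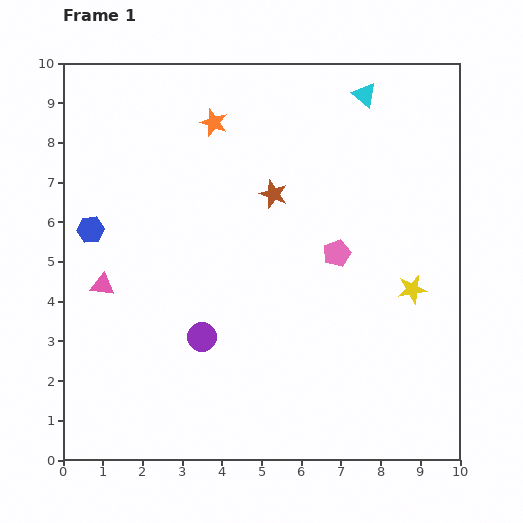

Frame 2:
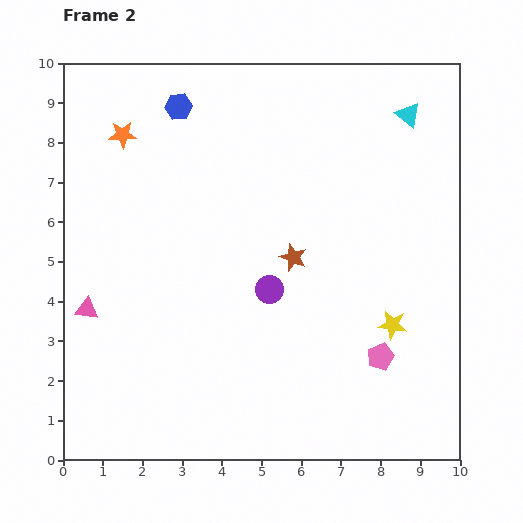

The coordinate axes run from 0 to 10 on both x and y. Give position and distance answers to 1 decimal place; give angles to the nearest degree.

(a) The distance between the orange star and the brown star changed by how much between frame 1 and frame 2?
+3.0

Distance in frame 1: 2.3. Distance in frame 2: 5.3.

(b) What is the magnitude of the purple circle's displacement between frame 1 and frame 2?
2.1

The purple circle moved from (3.5, 3.1) to (5.2, 4.3), a distance of √(1.7² + 1.2²) ≈ 2.1.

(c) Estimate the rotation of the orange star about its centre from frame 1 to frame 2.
23° counter-clockwise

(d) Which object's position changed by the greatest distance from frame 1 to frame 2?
the blue hexagon

(moved 3.8; next 2.8)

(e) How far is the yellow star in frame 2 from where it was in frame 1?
1.0

The yellow star moved from (8.8, 4.3) to (8.3, 3.4), a distance of √(0.5² + 0.9²) ≈ 1.0.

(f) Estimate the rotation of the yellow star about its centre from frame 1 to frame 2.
20° clockwise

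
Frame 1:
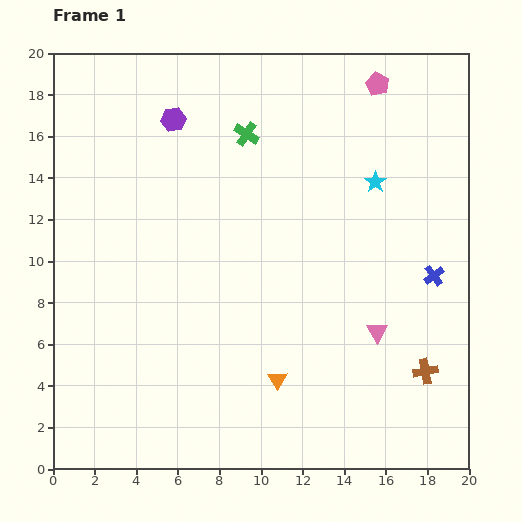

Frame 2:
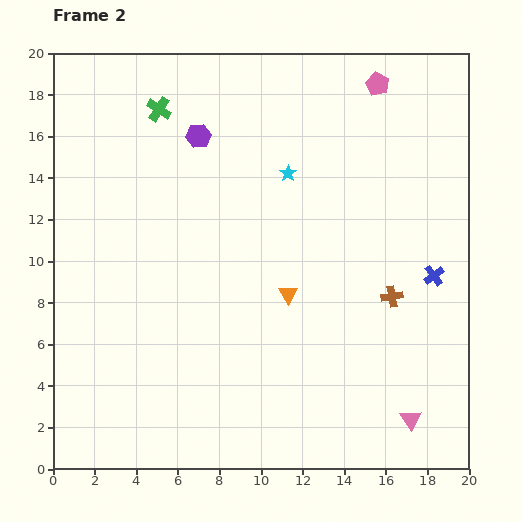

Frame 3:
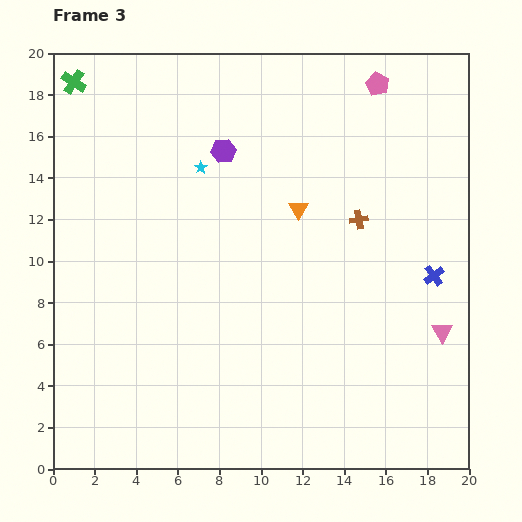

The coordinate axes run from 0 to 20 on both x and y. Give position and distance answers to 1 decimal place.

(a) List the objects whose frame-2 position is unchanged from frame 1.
the blue cross, the pink pentagon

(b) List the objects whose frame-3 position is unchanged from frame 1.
the blue cross, the pink pentagon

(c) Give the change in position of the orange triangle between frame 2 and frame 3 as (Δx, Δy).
(0.5, 4.1)

The orange triangle was at (11.3, 8.4) in frame 2 and (11.8, 12.5) in frame 3.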